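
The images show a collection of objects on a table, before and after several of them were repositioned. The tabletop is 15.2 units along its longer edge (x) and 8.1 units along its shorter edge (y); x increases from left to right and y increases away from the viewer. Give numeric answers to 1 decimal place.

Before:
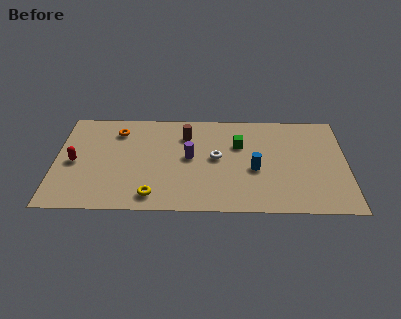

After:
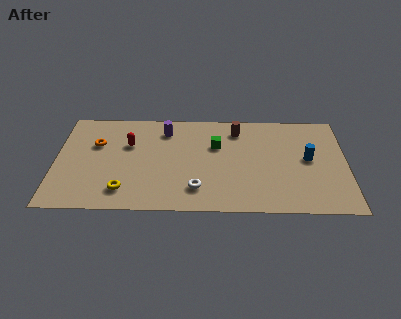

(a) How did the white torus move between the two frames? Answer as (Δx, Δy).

(-1.0, -2.5)

The white torus started near (8.4, 4.3) and ended near (7.4, 1.8).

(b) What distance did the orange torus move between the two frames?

1.6

The orange torus moved from about (3.2, 6.4) to (2.1, 5.3), a distance of √(1.1² + 1.1²) ≈ 1.6.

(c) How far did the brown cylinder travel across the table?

2.7

From (6.8, 6.1) to (9.5, 6.6), the brown cylinder covered √(2.7² + 0.5²) ≈ 2.7 units.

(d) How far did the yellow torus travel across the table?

1.6

The yellow torus moved from about (5.1, 1.2) to (3.6, 1.6), a distance of √(1.5² + 0.4²) ≈ 1.6.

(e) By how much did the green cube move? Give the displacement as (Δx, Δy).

(-1.2, -0.1)

From the two frames, the green cube sits at roughly (9.6, 5.4) before and (8.4, 5.3) after.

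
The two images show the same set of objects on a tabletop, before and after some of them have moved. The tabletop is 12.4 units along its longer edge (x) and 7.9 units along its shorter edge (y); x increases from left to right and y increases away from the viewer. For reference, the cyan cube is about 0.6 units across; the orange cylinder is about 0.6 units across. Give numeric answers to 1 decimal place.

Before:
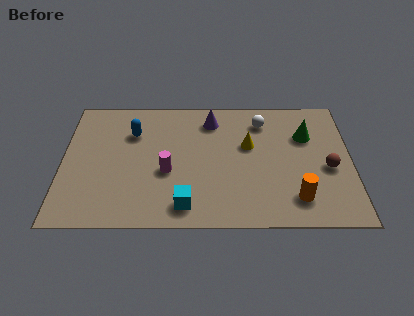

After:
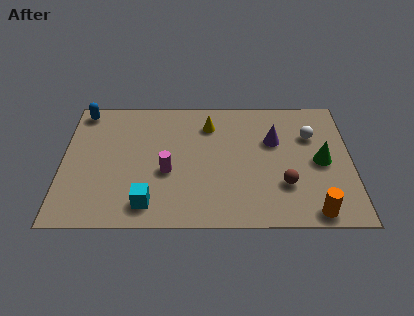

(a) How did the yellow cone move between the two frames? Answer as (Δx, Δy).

(-1.7, 1.3)

The yellow cone started near (8.0, 4.8) and ended near (6.3, 6.1).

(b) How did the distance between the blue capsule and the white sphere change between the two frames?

+4.4

They were about 5.6 units apart before and 10.0 after — 4.4 units further apart.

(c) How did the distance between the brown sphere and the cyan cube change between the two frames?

-0.6

Before: roughly 6.5 units apart; after: 5.9. That's 0.6 units closer together.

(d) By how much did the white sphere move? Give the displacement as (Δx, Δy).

(2.1, -0.9)

From the two frames, the white sphere sits at roughly (8.6, 6.3) before and (10.7, 5.4) after.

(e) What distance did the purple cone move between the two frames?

3.0

The purple cone moved from about (6.4, 6.4) to (9.1, 5.1), a distance of √(2.7² + 1.3²) ≈ 3.0.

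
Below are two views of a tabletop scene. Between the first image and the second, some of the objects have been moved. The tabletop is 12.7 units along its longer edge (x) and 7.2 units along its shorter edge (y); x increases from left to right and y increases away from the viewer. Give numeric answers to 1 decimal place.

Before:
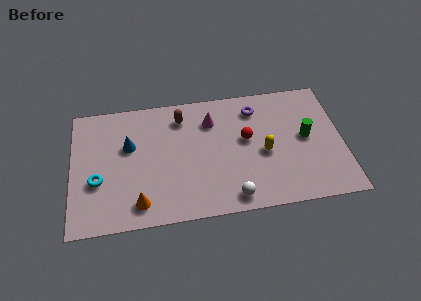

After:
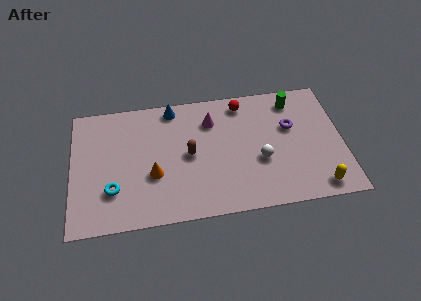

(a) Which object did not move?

the magenta cone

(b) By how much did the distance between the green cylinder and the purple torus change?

-1.5

Before: roughly 3.0 units apart; after: 1.5. That's 1.5 units closer together.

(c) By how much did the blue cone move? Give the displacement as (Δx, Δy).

(2.1, 1.9)

The blue cone was at about (2.7, 4.5) and moved to about (4.8, 6.4).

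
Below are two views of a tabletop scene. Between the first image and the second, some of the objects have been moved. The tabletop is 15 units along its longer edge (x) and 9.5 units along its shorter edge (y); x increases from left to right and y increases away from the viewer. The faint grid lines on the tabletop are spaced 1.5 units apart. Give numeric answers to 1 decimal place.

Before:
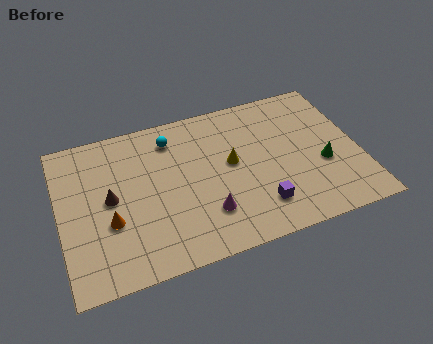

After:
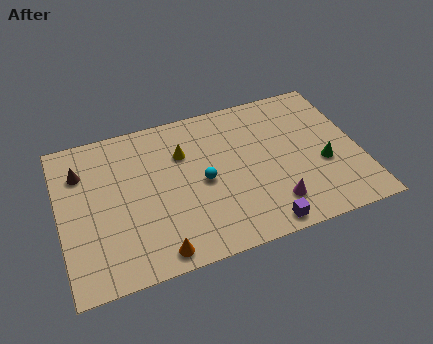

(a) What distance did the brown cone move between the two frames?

2.5

From (2.5, 4.9) to (1.2, 7.0), the brown cone covered √(1.3² + 2.1²) ≈ 2.5 units.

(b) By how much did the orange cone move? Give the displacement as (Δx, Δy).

(2.1, -2.5)

The orange cone started near (2.4, 3.5) and ended near (4.5, 1.0).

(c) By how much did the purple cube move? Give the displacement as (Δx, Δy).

(0.0, -1.2)

From the two frames, the purple cube sits at roughly (9.7, 2.1) before and (9.7, 0.9) after.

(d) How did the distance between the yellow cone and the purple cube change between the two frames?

+3.3

The distance was about 3.3 in the first image and 6.6 in the second, so they moved 3.3 units further apart.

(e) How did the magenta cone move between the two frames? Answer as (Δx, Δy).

(3.3, -0.5)

From the two frames, the magenta cone sits at roughly (7.1, 2.5) before and (10.4, 2.0) after.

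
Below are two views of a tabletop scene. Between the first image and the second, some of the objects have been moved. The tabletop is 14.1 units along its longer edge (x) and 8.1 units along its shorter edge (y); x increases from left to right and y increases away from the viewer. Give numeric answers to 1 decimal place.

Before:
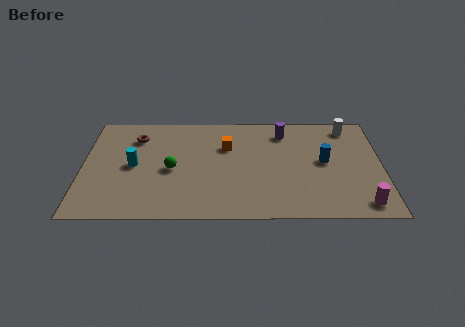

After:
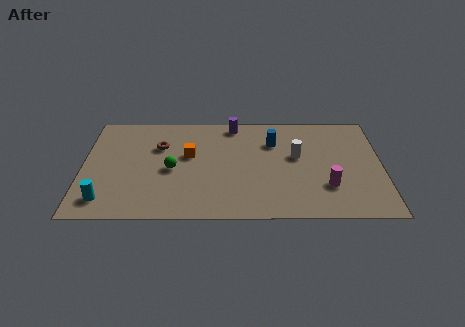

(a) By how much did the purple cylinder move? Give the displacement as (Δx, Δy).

(-2.4, 0.6)

From the two frames, the purple cylinder sits at roughly (9.5, 6.6) before and (7.1, 7.2) after.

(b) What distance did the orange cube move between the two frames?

1.9

From (6.8, 5.5) to (5.0, 4.8), the orange cube covered √(1.8² + 0.7²) ≈ 1.9 units.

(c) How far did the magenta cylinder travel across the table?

2.1

The magenta cylinder moved from about (13.1, 1.1) to (11.5, 2.4), a distance of √(1.6² + 1.3²) ≈ 2.1.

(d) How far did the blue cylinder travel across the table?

2.8

The blue cylinder moved from about (11.4, 4.3) to (9.0, 5.8), a distance of √(2.4² + 1.5²) ≈ 2.8.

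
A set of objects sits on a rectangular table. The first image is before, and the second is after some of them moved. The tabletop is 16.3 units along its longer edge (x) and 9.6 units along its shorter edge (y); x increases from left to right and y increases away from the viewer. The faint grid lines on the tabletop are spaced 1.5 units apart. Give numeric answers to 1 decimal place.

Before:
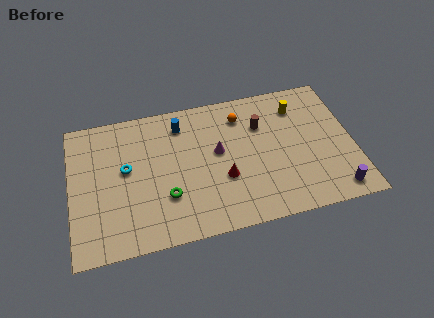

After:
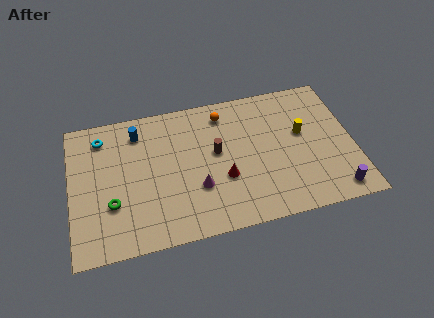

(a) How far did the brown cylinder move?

3.0

From (11.1, 6.7) to (8.4, 5.4), the brown cylinder covered √(2.7² + 1.3²) ≈ 3.0 units.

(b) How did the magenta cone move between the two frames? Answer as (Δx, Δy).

(-1.3, -2.2)

The magenta cone was at about (8.5, 5.4) and moved to about (7.2, 3.2).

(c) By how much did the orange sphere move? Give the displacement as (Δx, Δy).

(-1.0, 0.4)

The orange sphere started near (10.0, 7.6) and ended near (9.0, 8.0).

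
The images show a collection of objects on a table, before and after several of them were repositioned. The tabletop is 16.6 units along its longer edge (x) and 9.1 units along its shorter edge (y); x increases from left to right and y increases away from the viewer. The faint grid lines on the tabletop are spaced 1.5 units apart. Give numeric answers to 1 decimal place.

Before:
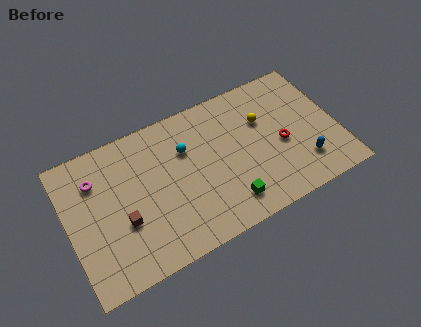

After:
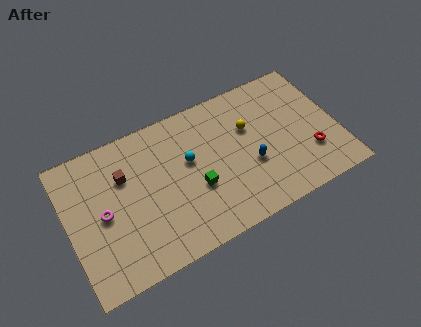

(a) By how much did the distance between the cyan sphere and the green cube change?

-3.0

Before: roughly 4.9 units apart; after: 1.9. That's 3.0 units closer together.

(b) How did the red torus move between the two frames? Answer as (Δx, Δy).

(1.6, -1.3)

The red torus started near (13.1, 4.0) and ended near (14.7, 2.7).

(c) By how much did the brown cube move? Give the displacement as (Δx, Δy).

(0.4, 2.8)

The brown cube started near (3.2, 3.4) and ended near (3.6, 6.2).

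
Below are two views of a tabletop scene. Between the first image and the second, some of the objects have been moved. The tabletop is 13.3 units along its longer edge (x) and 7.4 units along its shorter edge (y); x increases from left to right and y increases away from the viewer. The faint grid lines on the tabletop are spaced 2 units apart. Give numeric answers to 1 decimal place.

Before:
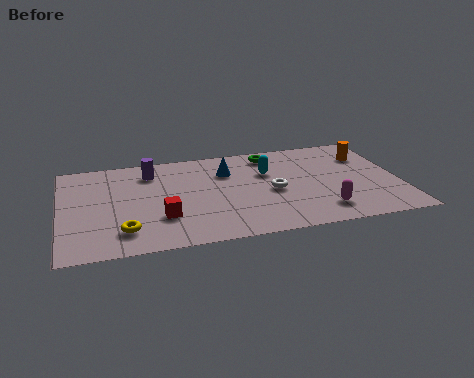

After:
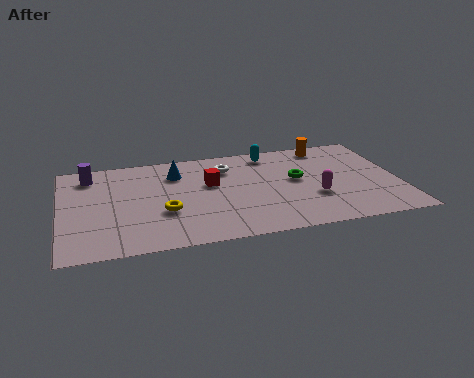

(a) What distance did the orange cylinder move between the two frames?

1.9

The orange cylinder moved from about (12.2, 5.4) to (10.7, 6.5), a distance of √(1.5² + 1.1²) ≈ 1.9.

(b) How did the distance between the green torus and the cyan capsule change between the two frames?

+1.1

The distance was about 1.4 in the first image and 2.5 in the second, so they moved 1.1 units further apart.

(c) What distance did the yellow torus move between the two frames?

1.9

The yellow torus was near (2.4, 1.6) before and (4.0, 2.7) after, so it travelled √(1.6² + 1.1²) ≈ 1.9 units.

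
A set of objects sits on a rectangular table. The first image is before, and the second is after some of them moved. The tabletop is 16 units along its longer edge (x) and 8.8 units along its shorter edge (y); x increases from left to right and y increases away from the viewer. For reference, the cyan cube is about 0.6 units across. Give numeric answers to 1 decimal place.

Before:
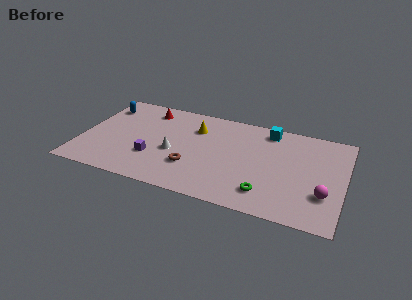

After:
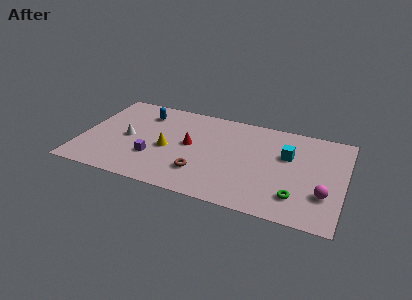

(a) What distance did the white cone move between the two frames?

2.9

The white cone was near (5.7, 3.7) before and (2.8, 4.2) after, so it travelled √(2.9² + 0.5²) ≈ 2.9 units.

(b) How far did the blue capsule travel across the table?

2.5

From (1.0, 6.9) to (3.5, 6.9), the blue capsule covered √(2.5² + 0.0²) ≈ 2.5 units.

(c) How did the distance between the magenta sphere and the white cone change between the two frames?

+2.9

Before: roughly 9.3 units apart; after: 12.2. That's 2.9 units further apart.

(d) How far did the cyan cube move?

2.4

The cyan cube moved from about (11.2, 7.6) to (12.5, 5.6), a distance of √(1.3² + 2.0²) ≈ 2.4.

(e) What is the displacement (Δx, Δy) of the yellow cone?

(-1.5, -2.5)

The yellow cone was at about (6.8, 6.4) and moved to about (5.3, 3.9).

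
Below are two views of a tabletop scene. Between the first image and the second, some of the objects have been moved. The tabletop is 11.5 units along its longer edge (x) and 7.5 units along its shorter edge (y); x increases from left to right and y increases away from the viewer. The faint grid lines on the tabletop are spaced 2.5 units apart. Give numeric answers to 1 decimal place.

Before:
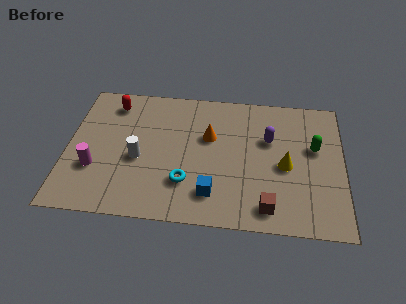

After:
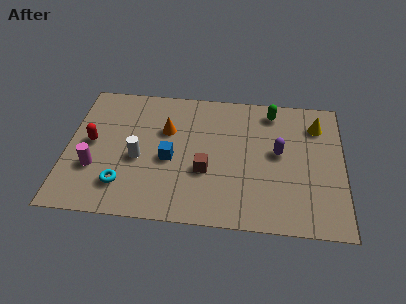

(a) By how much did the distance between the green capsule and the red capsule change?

-0.8

Before: roughly 8.7 units apart; after: 7.9. That's 0.8 units closer together.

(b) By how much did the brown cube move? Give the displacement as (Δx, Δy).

(-2.6, 1.7)

From the two frames, the brown cube sits at roughly (8.4, 1.1) before and (5.8, 2.8) after.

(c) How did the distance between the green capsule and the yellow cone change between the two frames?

+0.4

The distance was about 1.6 in the first image and 2.0 in the second, so they moved 0.4 units further apart.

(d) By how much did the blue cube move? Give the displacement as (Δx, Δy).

(-1.8, 1.7)

The blue cube was at about (6.1, 1.6) and moved to about (4.3, 3.3).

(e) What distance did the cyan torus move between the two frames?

2.6

From (5.0, 2.1) to (2.4, 1.7), the cyan torus covered √(2.6² + 0.4²) ≈ 2.6 units.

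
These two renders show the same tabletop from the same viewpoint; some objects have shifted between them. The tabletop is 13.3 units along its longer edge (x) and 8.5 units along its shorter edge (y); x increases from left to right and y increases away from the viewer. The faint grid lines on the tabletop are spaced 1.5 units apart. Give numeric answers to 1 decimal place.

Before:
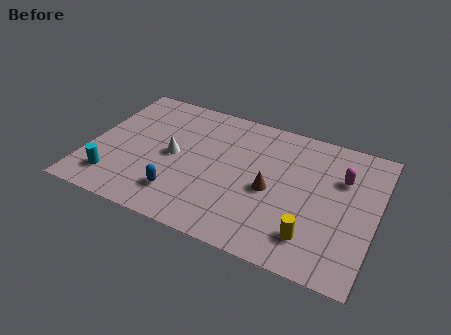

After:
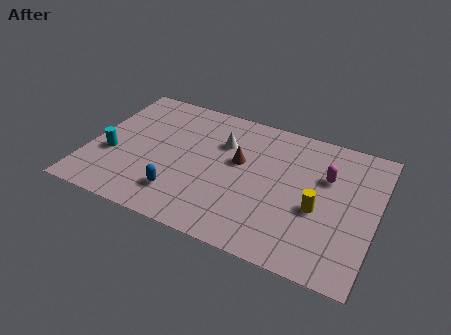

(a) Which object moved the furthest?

the white cone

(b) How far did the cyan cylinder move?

1.5

The cyan cylinder was near (1.4, 1.7) before and (1.1, 3.2) after, so it travelled √(0.3² + 1.5²) ≈ 1.5 units.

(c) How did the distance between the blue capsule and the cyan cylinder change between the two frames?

+0.5

The distance was about 3.1 in the first image and 3.6 in the second, so they moved 0.5 units further apart.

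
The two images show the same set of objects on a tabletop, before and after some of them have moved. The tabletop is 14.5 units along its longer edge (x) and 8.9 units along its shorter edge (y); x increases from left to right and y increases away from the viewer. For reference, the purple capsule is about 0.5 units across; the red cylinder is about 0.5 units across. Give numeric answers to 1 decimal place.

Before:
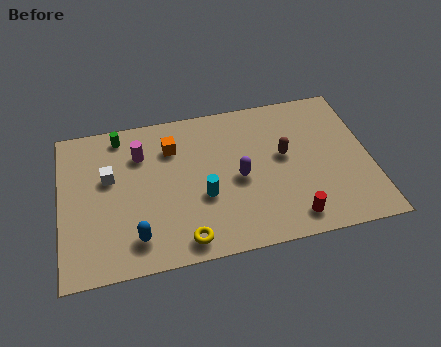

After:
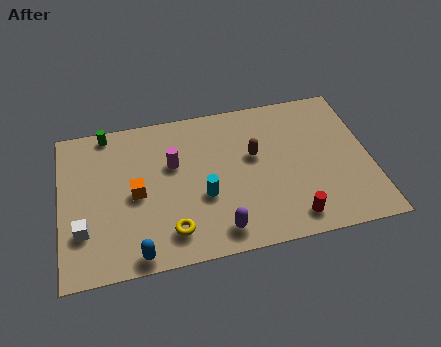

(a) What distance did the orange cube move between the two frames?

3.0

The orange cube moved from about (5.3, 6.6) to (3.5, 4.2), a distance of √(1.8² + 2.4²) ≈ 3.0.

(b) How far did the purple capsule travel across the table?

3.0

The purple capsule was near (8.3, 4.1) before and (7.2, 1.3) after, so it travelled √(1.1² + 2.8²) ≈ 3.0 units.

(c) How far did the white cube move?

3.1

The white cube moved from about (2.3, 5.4) to (1.0, 2.6), a distance of √(1.3² + 2.8²) ≈ 3.1.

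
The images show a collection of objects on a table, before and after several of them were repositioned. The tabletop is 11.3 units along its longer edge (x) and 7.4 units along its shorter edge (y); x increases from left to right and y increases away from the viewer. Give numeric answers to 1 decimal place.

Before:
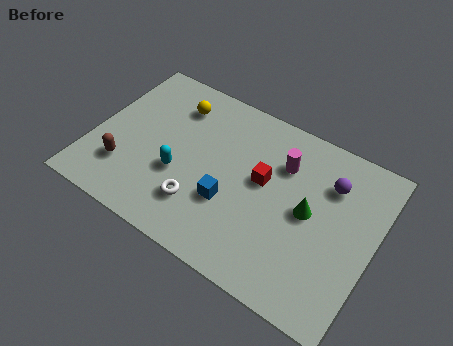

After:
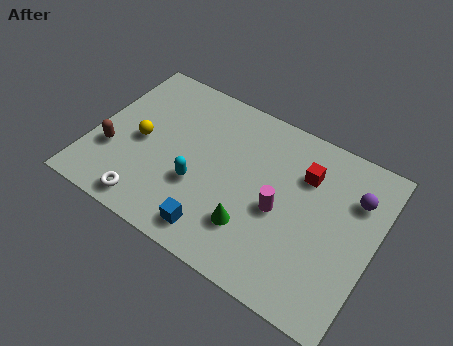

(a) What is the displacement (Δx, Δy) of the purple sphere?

(1.0, -0.1)

The purple sphere was at about (9.3, 5.4) and moved to about (10.3, 5.3).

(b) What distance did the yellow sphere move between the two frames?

2.5

The yellow sphere was near (2.9, 5.8) before and (1.9, 3.5) after, so it travelled √(1.0² + 2.3²) ≈ 2.5 units.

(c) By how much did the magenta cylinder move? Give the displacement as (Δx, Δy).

(0.2, -2.0)

From the two frames, the magenta cylinder sits at roughly (7.4, 5.3) before and (7.6, 3.3) after.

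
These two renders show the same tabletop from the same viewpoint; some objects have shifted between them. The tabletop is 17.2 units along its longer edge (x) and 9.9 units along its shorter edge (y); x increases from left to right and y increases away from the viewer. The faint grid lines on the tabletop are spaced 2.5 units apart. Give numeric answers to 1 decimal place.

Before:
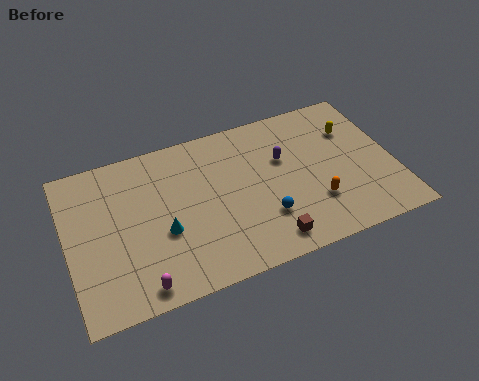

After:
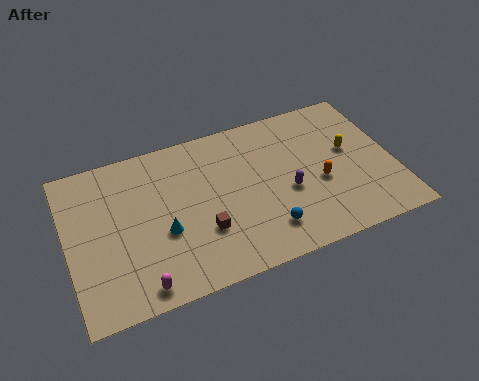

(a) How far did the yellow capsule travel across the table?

1.3

The yellow capsule was near (15.3, 7.0) before and (15.0, 5.7) after, so it travelled √(0.3² + 1.3²) ≈ 1.3 units.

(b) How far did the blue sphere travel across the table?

0.8

The blue sphere was near (10.1, 2.9) before and (10.1, 2.1) after, so it travelled √(0.0² + 0.8²) ≈ 0.8 units.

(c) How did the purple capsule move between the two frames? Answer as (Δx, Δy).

(0.0, -2.2)

The purple capsule was at about (11.5, 6.3) and moved to about (11.5, 4.1).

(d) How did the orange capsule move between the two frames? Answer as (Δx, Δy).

(0.4, 1.2)

The orange capsule was at about (12.8, 2.9) and moved to about (13.2, 4.1).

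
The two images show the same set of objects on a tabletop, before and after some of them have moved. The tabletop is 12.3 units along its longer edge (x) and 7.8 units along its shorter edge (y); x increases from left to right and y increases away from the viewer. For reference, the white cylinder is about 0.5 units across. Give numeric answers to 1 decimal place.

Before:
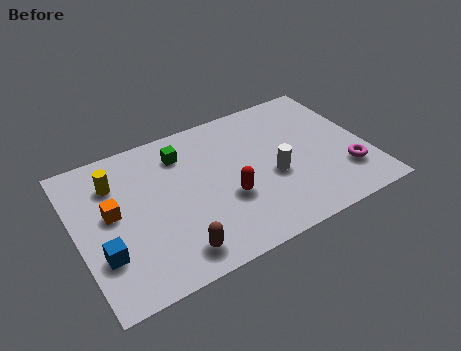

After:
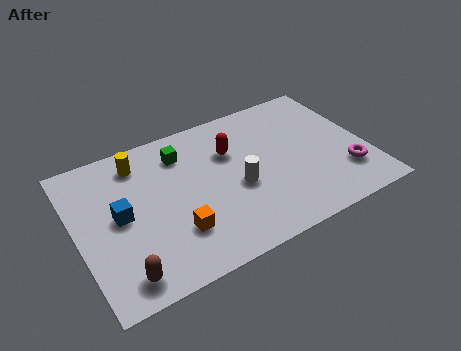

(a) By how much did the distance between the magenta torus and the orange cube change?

-2.6

They were about 9.9 units apart before and 7.3 after — 2.6 units closer together.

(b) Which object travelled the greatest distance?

the orange cube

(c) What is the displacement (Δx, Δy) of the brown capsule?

(-2.2, -0.1)

The brown capsule started near (3.7, 1.2) and ended near (1.5, 1.1).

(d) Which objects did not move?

the magenta torus and the green cube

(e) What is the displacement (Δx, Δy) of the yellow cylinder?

(1.1, 0.6)

The yellow cylinder was at about (1.8, 5.8) and moved to about (2.9, 6.4).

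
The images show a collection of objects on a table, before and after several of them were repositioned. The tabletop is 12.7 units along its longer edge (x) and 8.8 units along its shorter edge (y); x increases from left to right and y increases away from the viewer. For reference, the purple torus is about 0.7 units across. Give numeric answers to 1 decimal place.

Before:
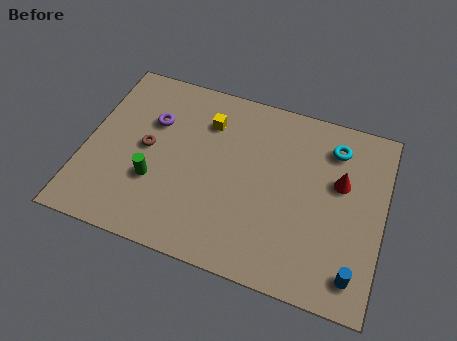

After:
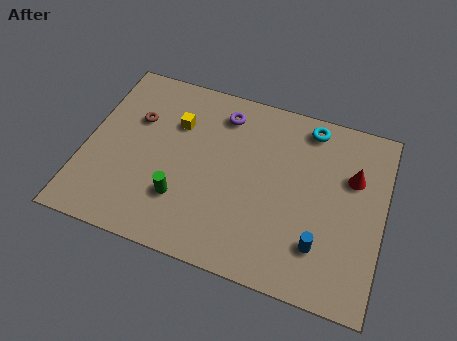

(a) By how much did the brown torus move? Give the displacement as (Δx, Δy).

(-0.6, 1.3)

The brown torus was at about (2.6, 4.5) and moved to about (2.0, 5.8).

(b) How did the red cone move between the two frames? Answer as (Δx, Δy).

(0.5, 0.4)

The red cone was at about (10.8, 5.4) and moved to about (11.3, 5.8).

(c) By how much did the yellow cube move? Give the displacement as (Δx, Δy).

(-1.3, -0.5)

From the two frames, the yellow cube sits at roughly (5.0, 6.6) before and (3.7, 6.1) after.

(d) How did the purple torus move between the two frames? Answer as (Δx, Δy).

(2.9, 1.3)

The purple torus was at about (2.7, 5.9) and moved to about (5.6, 7.2).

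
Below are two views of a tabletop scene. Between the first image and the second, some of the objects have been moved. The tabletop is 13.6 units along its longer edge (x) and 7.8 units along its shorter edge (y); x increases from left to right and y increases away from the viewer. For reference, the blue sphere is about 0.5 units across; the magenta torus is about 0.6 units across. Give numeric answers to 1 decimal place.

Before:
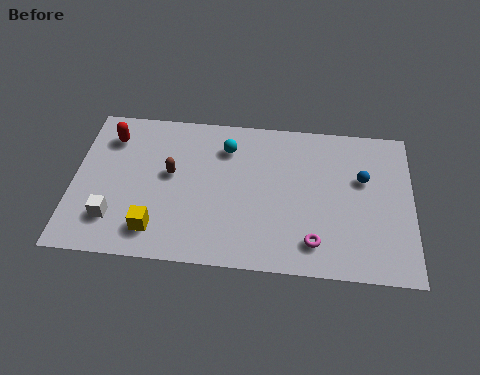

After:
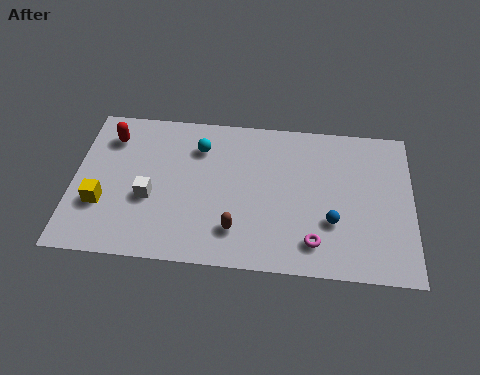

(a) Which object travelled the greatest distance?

the brown capsule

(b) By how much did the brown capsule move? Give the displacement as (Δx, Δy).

(2.7, -2.6)

The brown capsule was at about (3.9, 4.4) and moved to about (6.6, 1.8).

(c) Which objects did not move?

the red capsule and the magenta torus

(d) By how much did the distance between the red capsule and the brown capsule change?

+3.7

The distance was about 3.0 in the first image and 6.7 in the second, so they moved 3.7 units further apart.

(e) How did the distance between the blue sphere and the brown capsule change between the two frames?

-3.8

Before: roughly 7.7 units apart; after: 3.9. That's 3.8 units closer together.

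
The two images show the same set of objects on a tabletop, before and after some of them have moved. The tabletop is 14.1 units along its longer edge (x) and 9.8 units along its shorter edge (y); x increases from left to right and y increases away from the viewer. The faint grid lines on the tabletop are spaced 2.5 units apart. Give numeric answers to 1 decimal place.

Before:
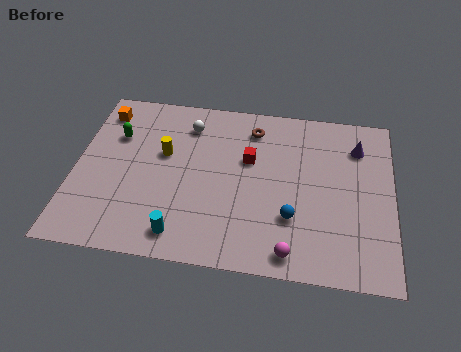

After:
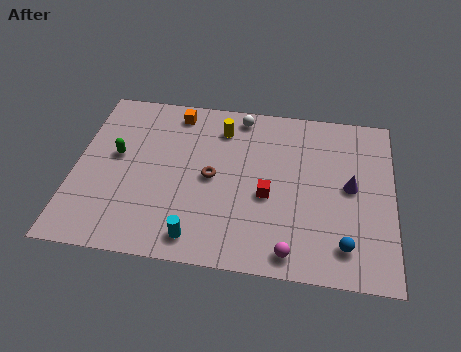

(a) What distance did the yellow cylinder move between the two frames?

3.1

The yellow cylinder moved from about (3.9, 5.9) to (6.4, 7.8), a distance of √(2.5² + 1.9²) ≈ 3.1.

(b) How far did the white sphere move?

2.5

The white sphere moved from about (4.9, 7.8) to (7.2, 8.7), a distance of √(2.3² + 0.9²) ≈ 2.5.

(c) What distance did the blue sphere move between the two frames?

2.6

The blue sphere moved from about (9.7, 3.0) to (12.0, 1.8), a distance of √(2.3² + 1.2²) ≈ 2.6.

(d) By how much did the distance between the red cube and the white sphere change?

+1.5

Before: roughly 3.3 units apart; after: 4.8. That's 1.5 units further apart.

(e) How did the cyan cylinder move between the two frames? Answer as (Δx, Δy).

(0.7, -0.1)

The cyan cylinder started near (4.9, 1.4) and ended near (5.6, 1.3).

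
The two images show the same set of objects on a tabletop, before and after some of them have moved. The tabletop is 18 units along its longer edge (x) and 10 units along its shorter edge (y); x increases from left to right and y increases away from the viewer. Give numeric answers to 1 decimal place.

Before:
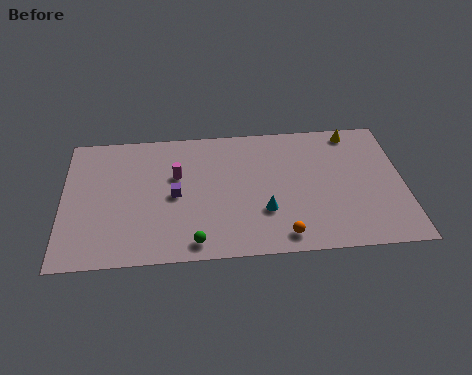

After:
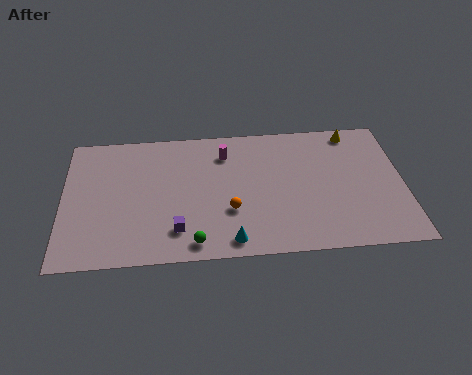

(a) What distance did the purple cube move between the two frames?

2.6

The purple cube moved from about (5.9, 4.8) to (6.0, 2.2), a distance of √(0.1² + 2.6²) ≈ 2.6.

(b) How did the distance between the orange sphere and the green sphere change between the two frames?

-1.7

The distance was about 4.6 in the first image and 2.9 in the second, so they moved 1.7 units closer together.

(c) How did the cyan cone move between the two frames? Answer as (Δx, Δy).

(-1.8, -2.0)

The cyan cone started near (10.6, 3.2) and ended near (8.8, 1.2).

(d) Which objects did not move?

the green sphere and the yellow cone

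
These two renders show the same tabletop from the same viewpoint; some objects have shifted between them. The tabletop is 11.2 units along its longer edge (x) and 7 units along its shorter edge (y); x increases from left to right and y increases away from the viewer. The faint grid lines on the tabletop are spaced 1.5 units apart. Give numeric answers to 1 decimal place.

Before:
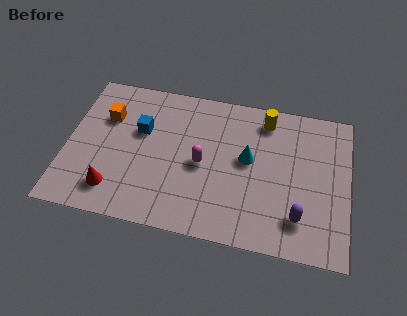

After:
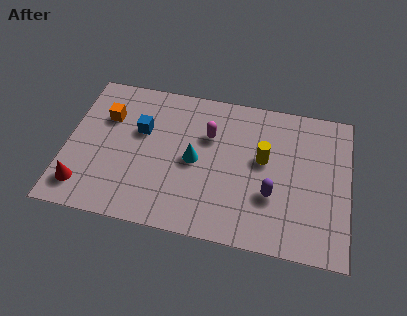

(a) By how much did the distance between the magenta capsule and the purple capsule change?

-0.8

Before: roughly 4.3 units apart; after: 3.5. That's 0.8 units closer together.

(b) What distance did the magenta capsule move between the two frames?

1.4

The magenta capsule was near (5.4, 3.3) before and (5.6, 4.7) after, so it travelled √(0.2² + 1.4²) ≈ 1.4 units.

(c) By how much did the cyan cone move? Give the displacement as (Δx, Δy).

(-2.1, -0.5)

The cyan cone started near (7.2, 3.9) and ended near (5.1, 3.4).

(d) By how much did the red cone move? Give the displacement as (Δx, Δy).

(-1.2, -0.1)

From the two frames, the red cone sits at roughly (2.0, 1.4) before and (0.8, 1.3) after.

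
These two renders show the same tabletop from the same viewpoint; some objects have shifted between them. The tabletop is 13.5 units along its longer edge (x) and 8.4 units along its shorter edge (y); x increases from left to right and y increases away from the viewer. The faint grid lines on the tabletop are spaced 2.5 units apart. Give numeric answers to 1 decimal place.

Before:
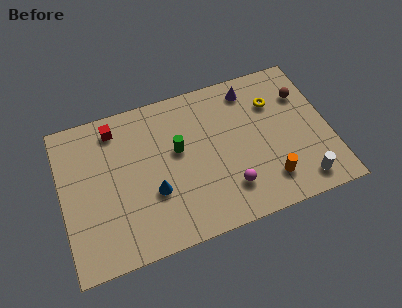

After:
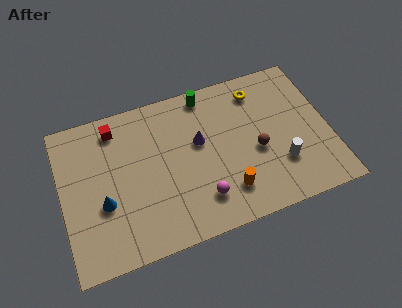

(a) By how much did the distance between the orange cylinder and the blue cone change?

+0.4

Before: roughly 5.8 units apart; after: 6.2. That's 0.4 units further apart.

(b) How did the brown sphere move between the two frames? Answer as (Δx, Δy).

(-2.6, -2.4)

The brown sphere was at about (12.4, 6.0) and moved to about (9.8, 3.6).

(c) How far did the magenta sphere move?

1.4

The magenta sphere moved from about (8.2, 2.0) to (6.8, 1.9), a distance of √(1.4² + 0.1²) ≈ 1.4.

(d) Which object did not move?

the red cube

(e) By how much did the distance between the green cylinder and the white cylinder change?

-1.0

They were about 7.0 units apart before and 6.0 after — 1.0 units closer together.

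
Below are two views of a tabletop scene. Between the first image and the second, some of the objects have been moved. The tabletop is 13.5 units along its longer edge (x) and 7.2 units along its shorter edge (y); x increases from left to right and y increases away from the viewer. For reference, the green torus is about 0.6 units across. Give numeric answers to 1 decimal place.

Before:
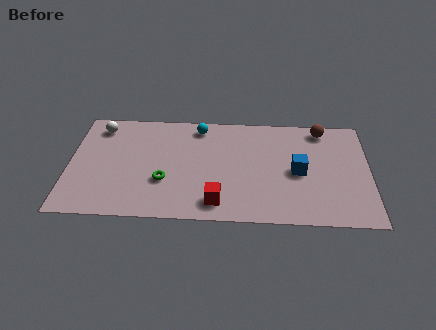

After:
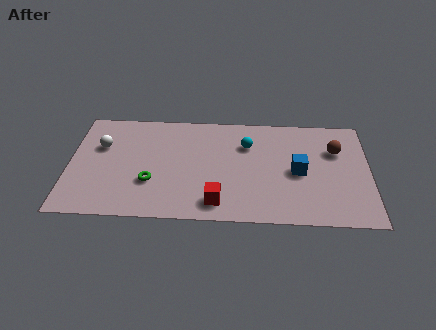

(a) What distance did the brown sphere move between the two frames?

1.5

The brown sphere moved from about (11.4, 6.3) to (12.0, 4.9), a distance of √(0.6² + 1.4²) ≈ 1.5.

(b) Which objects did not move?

the blue cube and the red cube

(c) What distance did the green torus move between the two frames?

0.6

The green torus moved from about (4.3, 2.5) to (3.7, 2.4), a distance of √(0.6² + 0.1²) ≈ 0.6.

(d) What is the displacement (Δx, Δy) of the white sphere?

(0.1, -1.3)

The white sphere was at about (1.3, 6.0) and moved to about (1.4, 4.7).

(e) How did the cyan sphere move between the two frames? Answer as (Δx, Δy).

(2.2, -1.1)

The cyan sphere started near (5.8, 6.2) and ended near (8.0, 5.1).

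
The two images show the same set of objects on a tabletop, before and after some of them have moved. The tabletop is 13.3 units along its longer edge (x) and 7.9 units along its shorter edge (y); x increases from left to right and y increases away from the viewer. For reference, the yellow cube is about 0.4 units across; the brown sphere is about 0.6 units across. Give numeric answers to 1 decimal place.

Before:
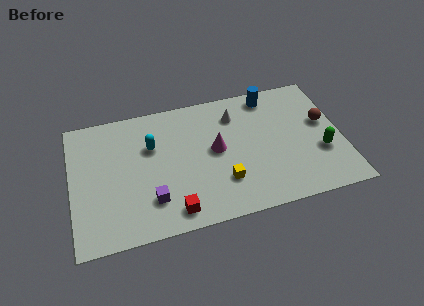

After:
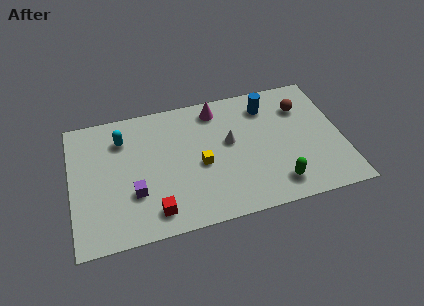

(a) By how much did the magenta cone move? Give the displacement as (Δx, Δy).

(0.2, 2.5)

The magenta cone started near (7.1, 4.2) and ended near (7.3, 6.7).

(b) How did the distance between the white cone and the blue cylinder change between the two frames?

+0.7

They were about 2.0 units apart before and 2.7 after — 0.7 units further apart.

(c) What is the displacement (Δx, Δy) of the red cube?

(-0.9, 0.2)

From the two frames, the red cube sits at roughly (4.8, 1.1) before and (3.9, 1.3) after.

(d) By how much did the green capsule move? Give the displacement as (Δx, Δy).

(-2.3, -1.4)

From the two frames, the green capsule sits at roughly (12.2, 2.8) before and (9.9, 1.4) after.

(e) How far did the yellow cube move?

1.6

The yellow cube moved from about (7.3, 2.2) to (6.3, 3.5), a distance of √(1.0² + 1.3²) ≈ 1.6.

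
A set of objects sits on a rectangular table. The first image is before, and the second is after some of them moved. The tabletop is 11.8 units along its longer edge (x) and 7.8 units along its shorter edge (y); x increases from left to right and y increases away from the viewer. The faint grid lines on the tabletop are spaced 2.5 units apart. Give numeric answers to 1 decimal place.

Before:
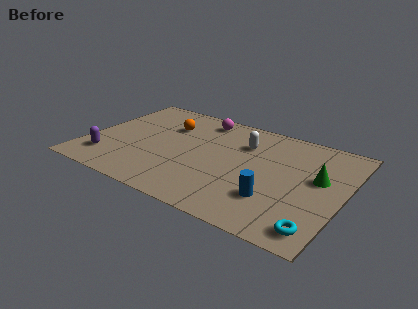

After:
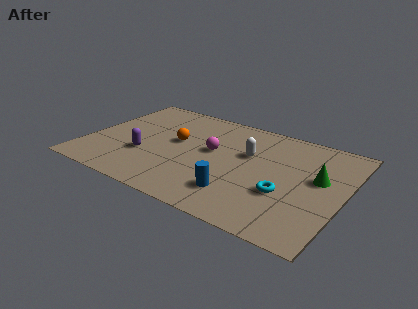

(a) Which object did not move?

the green cone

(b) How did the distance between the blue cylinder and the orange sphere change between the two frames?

-2.2

They were about 6.4 units apart before and 4.2 after — 2.2 units closer together.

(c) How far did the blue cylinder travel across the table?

1.6

The blue cylinder was near (8.9, 2.2) before and (7.3, 1.8) after, so it travelled √(1.6² + 0.4²) ≈ 1.6 units.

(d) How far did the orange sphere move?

1.3

From (3.4, 5.5) to (4.0, 4.4), the orange sphere covered √(0.6² + 1.1²) ≈ 1.3 units.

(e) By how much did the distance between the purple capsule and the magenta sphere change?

-2.8

Before: roughly 6.2 units apart; after: 3.4. That's 2.8 units closer together.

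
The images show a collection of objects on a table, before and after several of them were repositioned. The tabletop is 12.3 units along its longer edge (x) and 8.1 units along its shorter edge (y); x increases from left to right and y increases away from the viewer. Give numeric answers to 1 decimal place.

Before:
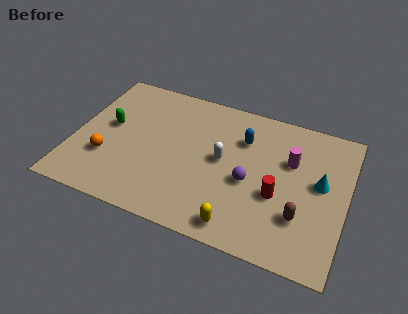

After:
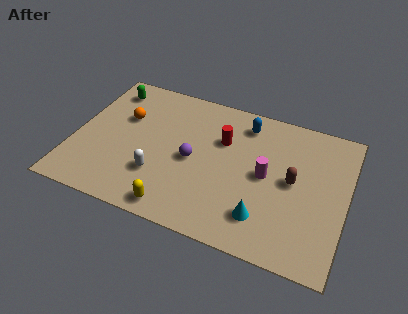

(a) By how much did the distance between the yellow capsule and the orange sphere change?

-1.2

They were about 6.4 units apart before and 5.2 after — 1.2 units closer together.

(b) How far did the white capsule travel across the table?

3.3

The white capsule was near (6.7, 4.3) before and (4.0, 2.4) after, so it travelled √(2.7² + 1.9²) ≈ 3.3 units.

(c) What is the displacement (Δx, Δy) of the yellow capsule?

(-2.8, -0.1)

The yellow capsule was at about (7.8, 1.0) and moved to about (5.0, 0.9).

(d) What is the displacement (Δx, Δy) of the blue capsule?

(0.0, 0.9)

From the two frames, the blue capsule sits at roughly (7.5, 5.8) before and (7.5, 6.7) after.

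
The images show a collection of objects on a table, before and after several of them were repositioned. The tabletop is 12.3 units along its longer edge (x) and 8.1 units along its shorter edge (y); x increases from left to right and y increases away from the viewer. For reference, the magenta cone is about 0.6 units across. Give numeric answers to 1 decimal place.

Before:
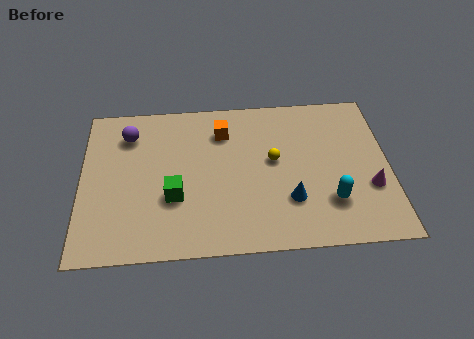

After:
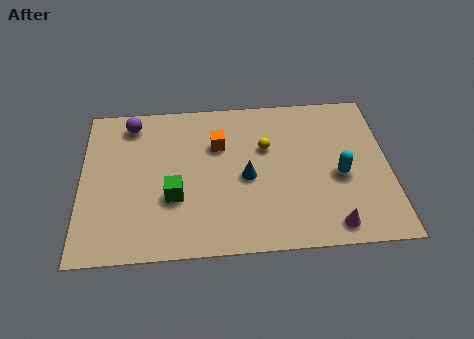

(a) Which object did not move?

the green cube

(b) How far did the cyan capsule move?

1.4

The cyan capsule moved from about (9.9, 2.2) to (10.3, 3.5), a distance of √(0.4² + 1.3²) ≈ 1.4.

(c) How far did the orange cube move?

0.7

The orange cube was near (5.7, 6.2) before and (5.5, 5.5) after, so it travelled √(0.2² + 0.7²) ≈ 0.7 units.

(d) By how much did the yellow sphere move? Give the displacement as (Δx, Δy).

(-0.3, 0.7)

From the two frames, the yellow sphere sits at roughly (7.7, 4.5) before and (7.4, 5.2) after.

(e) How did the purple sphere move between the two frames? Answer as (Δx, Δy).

(0.1, 0.6)

The purple sphere was at about (1.9, 6.3) and moved to about (2.0, 6.9).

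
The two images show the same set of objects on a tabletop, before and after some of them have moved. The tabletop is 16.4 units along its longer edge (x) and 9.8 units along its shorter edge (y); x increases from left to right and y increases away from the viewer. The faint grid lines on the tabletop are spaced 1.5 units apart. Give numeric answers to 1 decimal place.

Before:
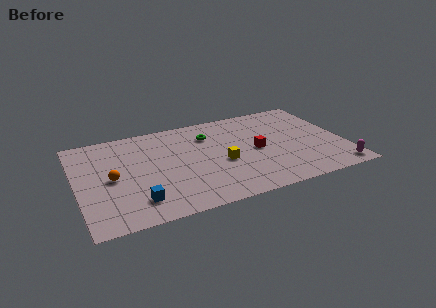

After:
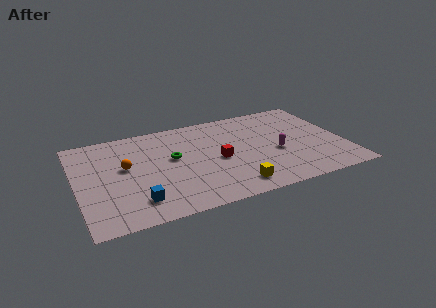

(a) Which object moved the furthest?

the magenta capsule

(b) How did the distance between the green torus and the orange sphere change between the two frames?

-3.8

The distance was about 6.7 in the first image and 2.9 in the second, so they moved 3.8 units closer together.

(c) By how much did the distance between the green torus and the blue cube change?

-2.8

The distance was about 7.2 in the first image and 4.4 in the second, so they moved 2.8 units closer together.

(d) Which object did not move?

the blue cube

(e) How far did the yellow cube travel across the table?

2.6

The yellow cube was near (8.8, 4.1) before and (9.2, 1.5) after, so it travelled √(0.4² + 2.6²) ≈ 2.6 units.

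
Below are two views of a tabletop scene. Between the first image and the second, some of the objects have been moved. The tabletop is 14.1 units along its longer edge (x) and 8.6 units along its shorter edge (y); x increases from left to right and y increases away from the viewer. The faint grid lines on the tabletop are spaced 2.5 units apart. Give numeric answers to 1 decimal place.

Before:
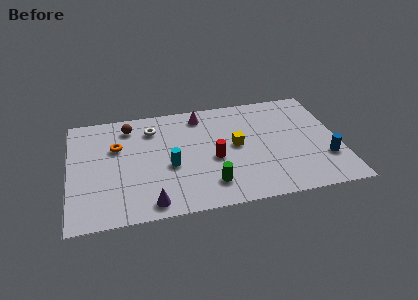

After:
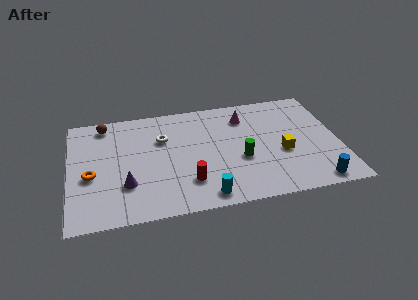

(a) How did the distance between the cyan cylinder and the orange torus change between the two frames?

+3.0

They were about 3.4 units apart before and 6.4 after — 3.0 units further apart.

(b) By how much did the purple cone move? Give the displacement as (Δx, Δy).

(-1.2, 1.6)

From the two frames, the purple cone sits at roughly (4.1, 1.0) before and (2.9, 2.6) after.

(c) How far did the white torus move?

1.0

The white torus moved from about (4.4, 6.7) to (4.9, 5.8), a distance of √(0.5² + 0.9²) ≈ 1.0.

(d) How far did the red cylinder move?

2.1

The red cylinder moved from about (7.5, 3.7) to (6.1, 2.2), a distance of √(1.4² + 1.5²) ≈ 2.1.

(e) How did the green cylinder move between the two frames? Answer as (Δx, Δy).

(1.7, 1.6)

The green cylinder started near (7.2, 1.8) and ended near (8.9, 3.4).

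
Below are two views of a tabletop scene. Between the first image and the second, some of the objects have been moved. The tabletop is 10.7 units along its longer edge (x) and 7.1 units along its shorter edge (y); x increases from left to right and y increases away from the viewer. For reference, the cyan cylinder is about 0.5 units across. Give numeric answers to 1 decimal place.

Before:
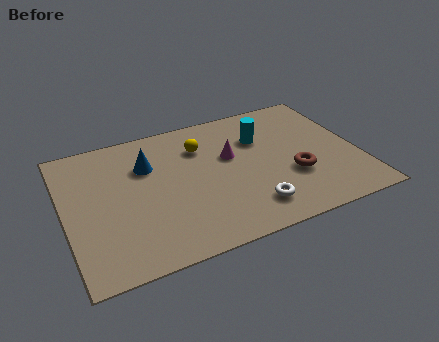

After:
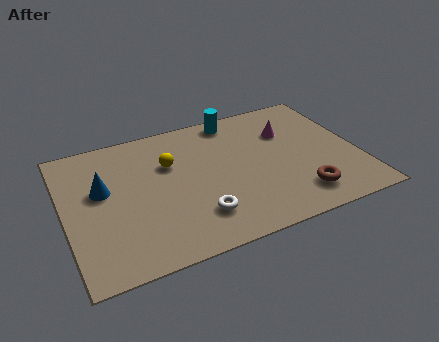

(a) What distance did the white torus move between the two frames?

1.9

The white torus moved from about (6.5, 1.4) to (4.6, 1.7), a distance of √(1.9² + 0.3²) ≈ 1.9.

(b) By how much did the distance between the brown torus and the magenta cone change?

+0.7

They were about 2.8 units apart before and 3.5 after — 0.7 units further apart.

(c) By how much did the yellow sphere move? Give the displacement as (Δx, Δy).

(-1.2, -0.5)

The yellow sphere started near (5.1, 5.2) and ended near (3.9, 4.7).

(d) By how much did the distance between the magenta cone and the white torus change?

+2.0

The distance was about 2.9 in the first image and 4.9 in the second, so they moved 2.0 units further apart.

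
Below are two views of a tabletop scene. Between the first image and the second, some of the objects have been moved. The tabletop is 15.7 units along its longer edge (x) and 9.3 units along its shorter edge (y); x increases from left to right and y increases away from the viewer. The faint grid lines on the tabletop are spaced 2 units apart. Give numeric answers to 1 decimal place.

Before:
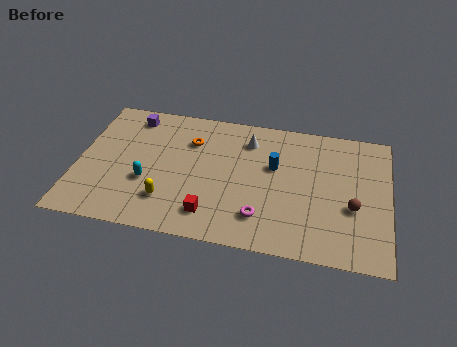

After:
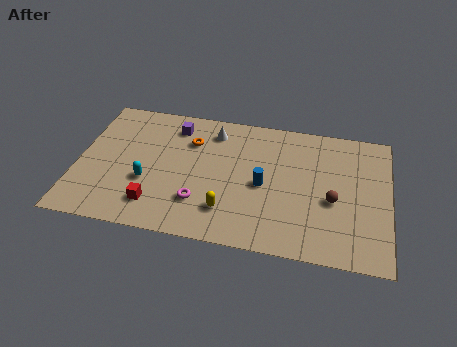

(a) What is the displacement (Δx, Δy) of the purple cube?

(2.2, -0.3)

The purple cube started near (2.5, 7.9) and ended near (4.7, 7.6).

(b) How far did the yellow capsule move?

3.0

The yellow capsule was near (4.7, 2.3) before and (7.7, 2.2) after, so it travelled √(3.0² + 0.1²) ≈ 3.0 units.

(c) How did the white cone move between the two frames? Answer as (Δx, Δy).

(-1.8, 0.3)

From the two frames, the white cone sits at roughly (8.5, 7.3) before and (6.7, 7.6) after.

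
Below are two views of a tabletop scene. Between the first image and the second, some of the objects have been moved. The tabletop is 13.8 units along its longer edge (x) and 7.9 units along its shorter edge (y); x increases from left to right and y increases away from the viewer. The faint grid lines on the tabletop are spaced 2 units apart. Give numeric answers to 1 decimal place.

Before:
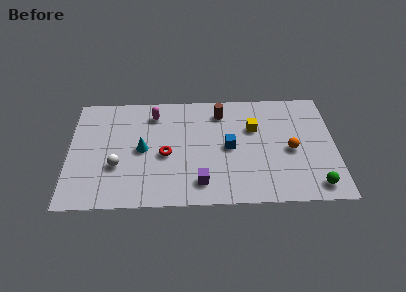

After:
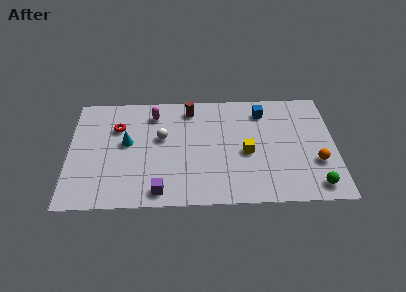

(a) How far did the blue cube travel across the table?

3.1

The blue cube was near (8.3, 3.9) before and (10.1, 6.4) after, so it travelled √(1.8² + 2.5²) ≈ 3.1 units.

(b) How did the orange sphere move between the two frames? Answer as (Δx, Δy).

(1.3, -0.9)

From the two frames, the orange sphere sits at roughly (11.5, 3.6) before and (12.8, 2.7) after.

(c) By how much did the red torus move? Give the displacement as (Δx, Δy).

(-2.5, 2.0)

The red torus was at about (5.0, 3.5) and moved to about (2.5, 5.5).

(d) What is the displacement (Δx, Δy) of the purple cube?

(-2.1, -0.5)

The purple cube started near (6.8, 1.5) and ended near (4.7, 1.0).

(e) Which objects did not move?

the green sphere and the magenta capsule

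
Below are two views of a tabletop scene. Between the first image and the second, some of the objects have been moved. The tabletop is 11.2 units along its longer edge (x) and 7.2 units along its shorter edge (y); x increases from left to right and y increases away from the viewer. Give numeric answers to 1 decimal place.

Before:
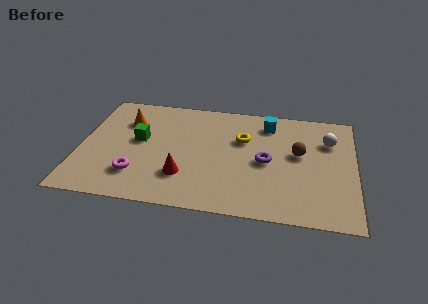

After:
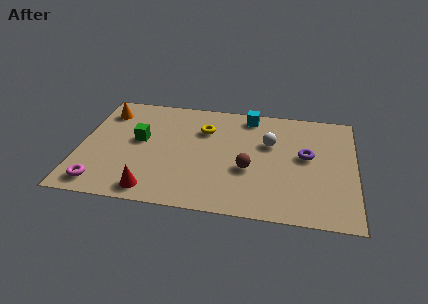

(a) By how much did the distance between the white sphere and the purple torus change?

-1.4

They were about 3.0 units apart before and 1.6 after — 1.4 units closer together.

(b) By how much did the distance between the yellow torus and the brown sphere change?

+0.6

The distance was about 2.4 in the first image and 3.0 in the second, so they moved 0.6 units further apart.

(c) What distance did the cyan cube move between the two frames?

0.9

The cyan cube moved from about (7.6, 5.9) to (6.8, 6.3), a distance of √(0.8² + 0.4²) ≈ 0.9.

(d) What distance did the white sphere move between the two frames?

2.5

The white sphere moved from about (10.1, 5.1) to (7.7, 4.6), a distance of √(2.4² + 0.5²) ≈ 2.5.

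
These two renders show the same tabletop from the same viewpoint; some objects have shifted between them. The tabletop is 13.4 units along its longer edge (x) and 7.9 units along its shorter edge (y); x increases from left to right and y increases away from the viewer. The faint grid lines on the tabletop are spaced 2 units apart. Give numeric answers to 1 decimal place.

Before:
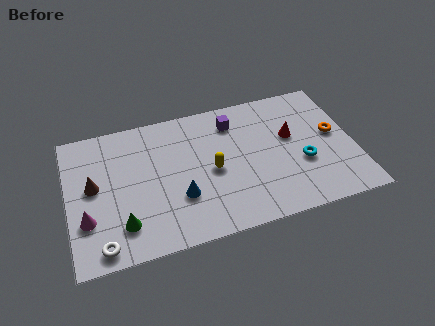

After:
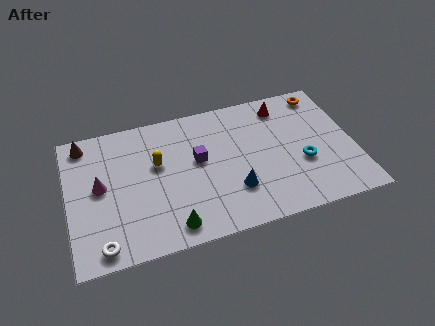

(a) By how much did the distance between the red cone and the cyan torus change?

+1.9

They were about 1.7 units apart before and 3.6 after — 1.9 units further apart.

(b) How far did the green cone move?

2.3

From (2.4, 1.8) to (4.6, 1.1), the green cone covered √(2.2² + 0.7²) ≈ 2.3 units.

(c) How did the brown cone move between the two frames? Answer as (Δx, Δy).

(-0.3, 2.6)

The brown cone was at about (1.2, 4.3) and moved to about (0.9, 6.9).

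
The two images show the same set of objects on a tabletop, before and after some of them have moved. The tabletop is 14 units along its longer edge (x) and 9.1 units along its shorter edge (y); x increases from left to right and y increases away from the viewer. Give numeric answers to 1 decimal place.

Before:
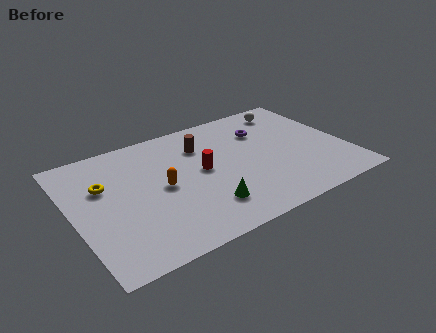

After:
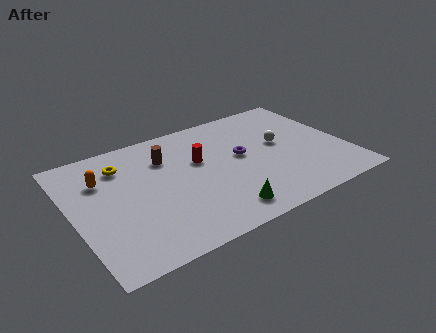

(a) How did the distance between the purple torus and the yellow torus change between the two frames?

-2.2

The distance was about 8.4 in the first image and 6.2 in the second, so they moved 2.2 units closer together.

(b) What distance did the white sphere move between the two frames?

2.8

From (11.8, 7.7) to (10.8, 5.1), the white sphere covered √(1.0² + 2.6²) ≈ 2.8 units.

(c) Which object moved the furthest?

the orange capsule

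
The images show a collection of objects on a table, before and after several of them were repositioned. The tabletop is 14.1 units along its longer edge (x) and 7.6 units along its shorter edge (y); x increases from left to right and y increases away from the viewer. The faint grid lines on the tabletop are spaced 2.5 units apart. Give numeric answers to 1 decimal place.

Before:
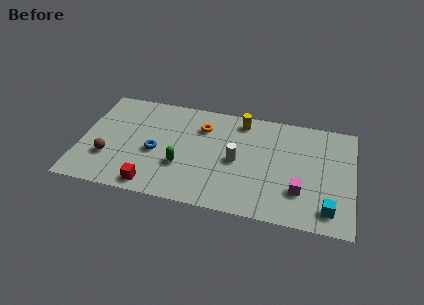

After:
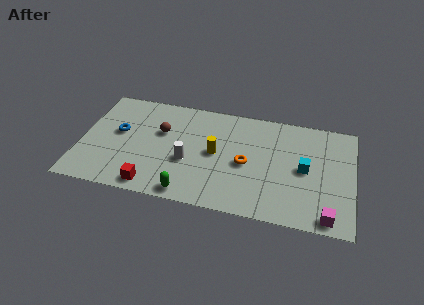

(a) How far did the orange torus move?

3.2

The orange torus moved from about (6.2, 5.6) to (8.6, 3.5), a distance of √(2.4² + 2.1²) ≈ 3.2.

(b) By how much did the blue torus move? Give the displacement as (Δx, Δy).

(-2.0, 1.0)

The blue torus started near (3.9, 3.3) and ended near (1.9, 4.3).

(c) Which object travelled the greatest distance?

the brown sphere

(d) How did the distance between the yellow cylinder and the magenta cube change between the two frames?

+1.3

Before: roughly 5.4 units apart; after: 6.7. That's 1.3 units further apart.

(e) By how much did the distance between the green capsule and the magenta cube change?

+1.0

The distance was about 6.1 in the first image and 7.1 in the second, so they moved 1.0 units further apart.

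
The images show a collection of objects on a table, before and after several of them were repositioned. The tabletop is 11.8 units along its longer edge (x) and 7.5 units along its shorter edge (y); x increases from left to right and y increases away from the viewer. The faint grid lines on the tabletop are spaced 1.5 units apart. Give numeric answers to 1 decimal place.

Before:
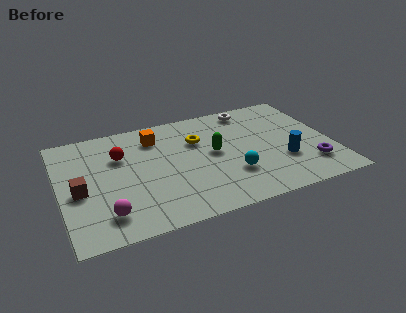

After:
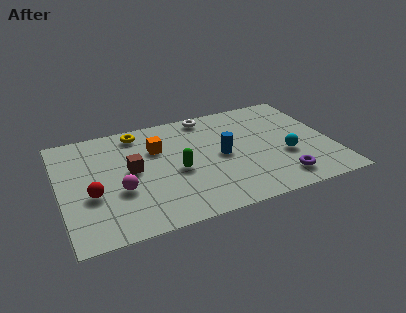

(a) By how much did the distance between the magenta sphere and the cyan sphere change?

+1.6

They were about 5.6 units apart before and 7.2 after — 1.6 units further apart.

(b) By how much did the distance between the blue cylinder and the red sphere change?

-1.6

The distance was about 7.4 in the first image and 5.8 in the second, so they moved 1.6 units closer together.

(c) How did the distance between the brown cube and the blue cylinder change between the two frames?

-4.9

Before: roughly 8.8 units apart; after: 3.9. That's 4.9 units closer together.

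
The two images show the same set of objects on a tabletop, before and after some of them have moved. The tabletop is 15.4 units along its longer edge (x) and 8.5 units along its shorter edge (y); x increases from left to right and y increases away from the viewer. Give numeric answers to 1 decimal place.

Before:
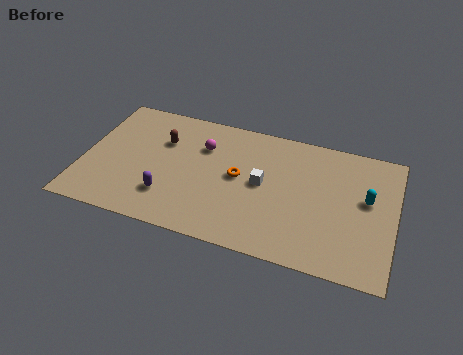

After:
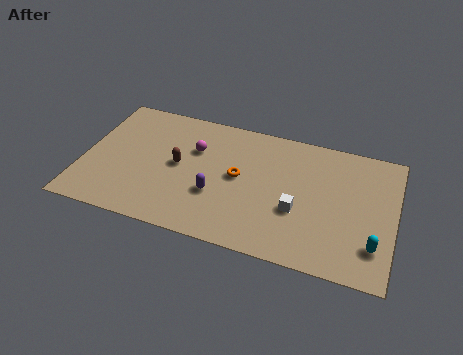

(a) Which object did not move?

the orange torus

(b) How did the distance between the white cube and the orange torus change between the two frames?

+2.1

Before: roughly 1.2 units apart; after: 3.3. That's 2.1 units further apart.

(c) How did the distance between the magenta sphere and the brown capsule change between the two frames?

-0.5

They were about 2.0 units apart before and 1.5 after — 0.5 units closer together.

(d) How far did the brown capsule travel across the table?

1.7

The brown capsule was near (3.8, 5.8) before and (4.7, 4.4) after, so it travelled √(0.9² + 1.4²) ≈ 1.7 units.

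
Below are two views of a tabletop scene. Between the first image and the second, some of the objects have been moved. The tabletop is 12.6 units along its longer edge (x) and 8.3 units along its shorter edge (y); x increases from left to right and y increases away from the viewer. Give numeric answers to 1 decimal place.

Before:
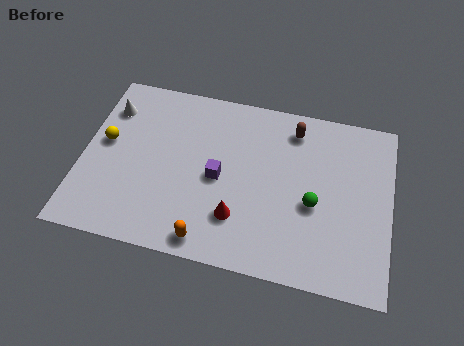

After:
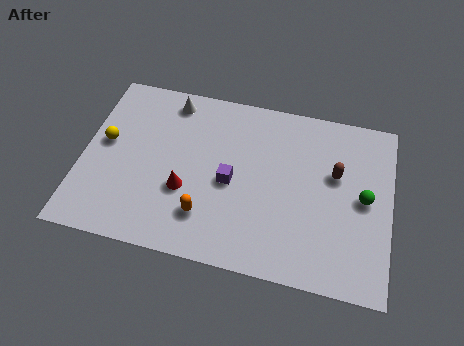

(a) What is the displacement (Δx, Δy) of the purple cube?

(0.5, -0.1)

The purple cube was at about (5.6, 3.9) and moved to about (6.1, 3.8).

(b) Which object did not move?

the yellow sphere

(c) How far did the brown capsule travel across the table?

2.5

The brown capsule was near (8.5, 6.9) before and (10.3, 5.1) after, so it travelled √(1.8² + 1.8²) ≈ 2.5 units.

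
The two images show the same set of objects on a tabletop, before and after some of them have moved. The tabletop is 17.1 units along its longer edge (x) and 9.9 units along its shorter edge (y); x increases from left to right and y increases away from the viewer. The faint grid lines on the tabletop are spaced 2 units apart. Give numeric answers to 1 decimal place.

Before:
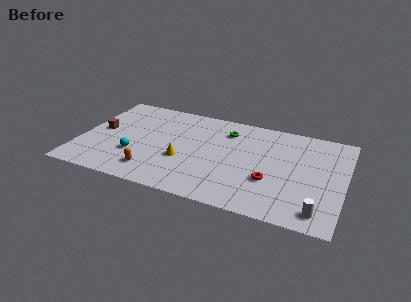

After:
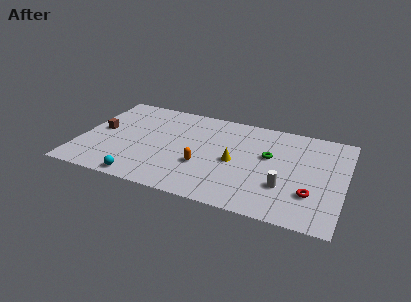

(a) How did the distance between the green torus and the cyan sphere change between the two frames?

+2.1

They were about 7.2 units apart before and 9.3 after — 2.1 units further apart.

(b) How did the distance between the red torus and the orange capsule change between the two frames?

-0.6

Before: roughly 7.6 units apart; after: 7.0. That's 0.6 units closer together.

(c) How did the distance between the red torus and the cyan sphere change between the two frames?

+2.1

The distance was about 8.8 in the first image and 10.9 in the second, so they moved 2.1 units further apart.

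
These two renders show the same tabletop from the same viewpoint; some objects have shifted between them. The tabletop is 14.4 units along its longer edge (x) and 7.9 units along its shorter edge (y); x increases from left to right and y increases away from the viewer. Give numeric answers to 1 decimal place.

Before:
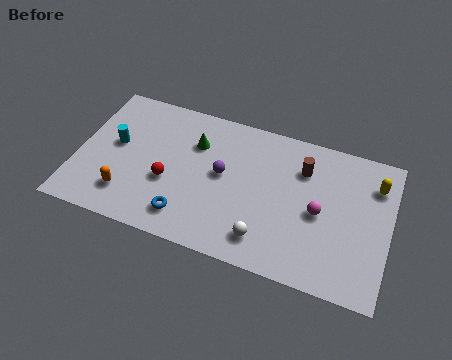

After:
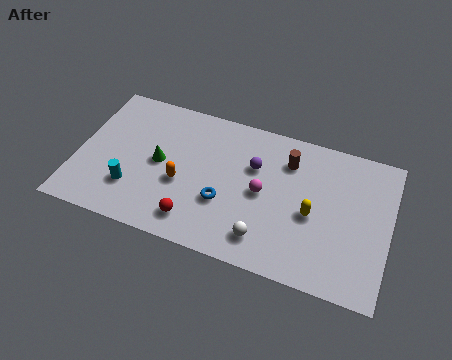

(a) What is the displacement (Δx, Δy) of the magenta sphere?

(-2.6, 0.2)

From the two frames, the magenta sphere sits at roughly (11.2, 3.7) before and (8.6, 3.9) after.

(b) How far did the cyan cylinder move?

2.4

The cyan cylinder moved from about (1.7, 4.4) to (2.7, 2.2), a distance of √(1.0² + 2.2²) ≈ 2.4.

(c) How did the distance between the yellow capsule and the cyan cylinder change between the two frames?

-3.7

They were about 12.0 units apart before and 8.3 after — 3.7 units closer together.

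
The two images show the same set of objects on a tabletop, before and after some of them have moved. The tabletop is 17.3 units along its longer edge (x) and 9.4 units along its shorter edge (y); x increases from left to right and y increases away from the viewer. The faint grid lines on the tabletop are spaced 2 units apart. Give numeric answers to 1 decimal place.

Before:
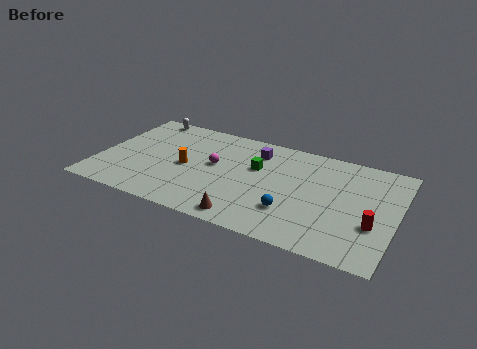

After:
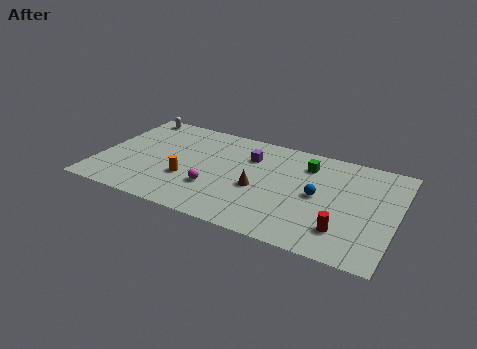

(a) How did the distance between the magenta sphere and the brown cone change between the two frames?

-2.1

They were about 4.8 units apart before and 2.7 after — 2.1 units closer together.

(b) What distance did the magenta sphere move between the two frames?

2.2

The magenta sphere was near (6.7, 5.2) before and (6.9, 3.0) after, so it travelled √(0.2² + 2.2²) ≈ 2.2 units.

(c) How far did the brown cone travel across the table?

2.9

The brown cone moved from about (9.1, 1.1) to (9.4, 4.0), a distance of √(0.3² + 2.9²) ≈ 2.9.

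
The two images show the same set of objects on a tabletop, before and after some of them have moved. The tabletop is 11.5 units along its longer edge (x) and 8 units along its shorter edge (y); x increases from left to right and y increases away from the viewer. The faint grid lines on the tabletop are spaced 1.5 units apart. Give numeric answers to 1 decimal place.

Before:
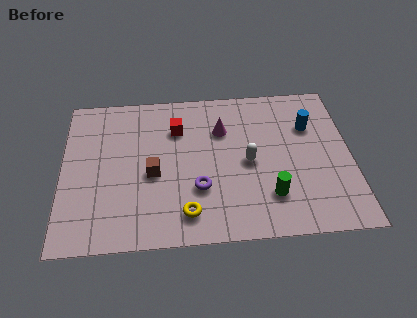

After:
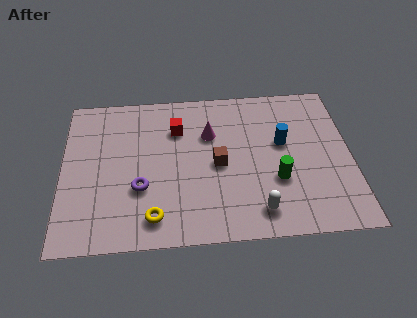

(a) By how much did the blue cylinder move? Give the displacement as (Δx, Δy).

(-1.1, -0.8)

The blue cylinder was at about (9.9, 5.5) and moved to about (8.8, 4.7).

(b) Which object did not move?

the red cube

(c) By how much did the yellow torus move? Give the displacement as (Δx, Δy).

(-1.3, -0.1)

The yellow torus started near (4.9, 1.4) and ended near (3.6, 1.3).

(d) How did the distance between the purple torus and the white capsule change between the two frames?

+2.5

They were about 2.3 units apart before and 4.8 after — 2.5 units further apart.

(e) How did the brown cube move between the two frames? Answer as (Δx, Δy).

(2.6, 0.3)

The brown cube was at about (3.6, 3.5) and moved to about (6.2, 3.8).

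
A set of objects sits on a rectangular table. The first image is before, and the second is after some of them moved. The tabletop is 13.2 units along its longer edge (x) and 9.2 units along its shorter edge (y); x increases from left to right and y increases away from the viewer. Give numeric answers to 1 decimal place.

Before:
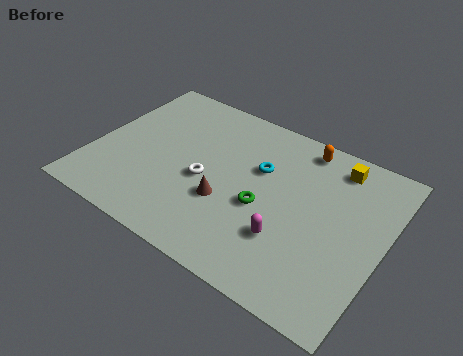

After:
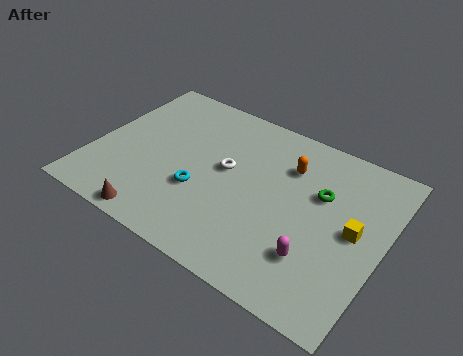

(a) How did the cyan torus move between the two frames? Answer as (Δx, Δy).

(-2.3, -2.6)

From the two frames, the cyan torus sits at roughly (7.4, 5.9) before and (5.1, 3.3) after.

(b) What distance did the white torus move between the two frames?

1.4

The white torus was near (5.2, 4.0) before and (6.0, 5.1) after, so it travelled √(0.8² + 1.1²) ≈ 1.4 units.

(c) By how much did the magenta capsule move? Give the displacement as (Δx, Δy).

(1.3, -0.3)

The magenta capsule started near (9.2, 2.8) and ended near (10.5, 2.5).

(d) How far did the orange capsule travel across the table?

1.5

The orange capsule was near (9.0, 8.1) before and (8.6, 6.7) after, so it travelled √(0.4² + 1.4²) ≈ 1.5 units.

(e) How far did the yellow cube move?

3.4

The yellow cube moved from about (10.6, 7.8) to (11.9, 4.7), a distance of √(1.3² + 3.1²) ≈ 3.4.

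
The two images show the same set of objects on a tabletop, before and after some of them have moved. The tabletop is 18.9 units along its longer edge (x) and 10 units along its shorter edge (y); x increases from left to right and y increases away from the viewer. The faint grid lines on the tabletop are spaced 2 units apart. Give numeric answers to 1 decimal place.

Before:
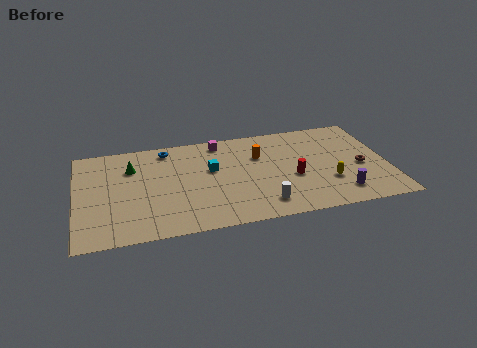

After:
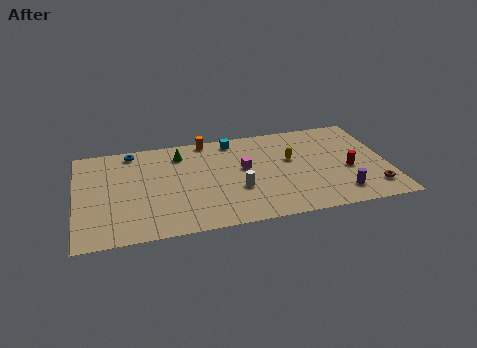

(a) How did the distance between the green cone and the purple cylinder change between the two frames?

-2.3

Before: roughly 13.5 units apart; after: 11.2. That's 2.3 units closer together.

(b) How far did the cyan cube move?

3.2

The cyan cube was near (8.2, 6.0) before and (9.7, 8.8) after, so it travelled √(1.5² + 2.8²) ≈ 3.2 units.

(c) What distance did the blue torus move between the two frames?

2.1

From (5.6, 8.7) to (3.5, 8.9), the blue torus covered √(2.1² + 0.2²) ≈ 2.1 units.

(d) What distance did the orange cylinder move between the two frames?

3.9

The orange cylinder moved from about (11.2, 6.8) to (8.1, 9.2), a distance of √(3.1² + 2.4²) ≈ 3.9.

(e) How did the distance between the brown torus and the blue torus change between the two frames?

+3.4

The distance was about 12.5 in the first image and 15.9 in the second, so they moved 3.4 units further apart.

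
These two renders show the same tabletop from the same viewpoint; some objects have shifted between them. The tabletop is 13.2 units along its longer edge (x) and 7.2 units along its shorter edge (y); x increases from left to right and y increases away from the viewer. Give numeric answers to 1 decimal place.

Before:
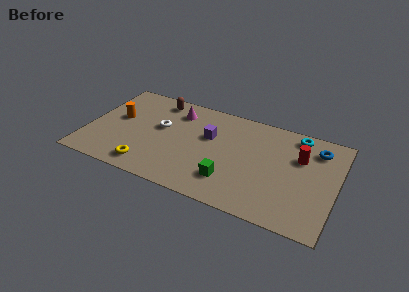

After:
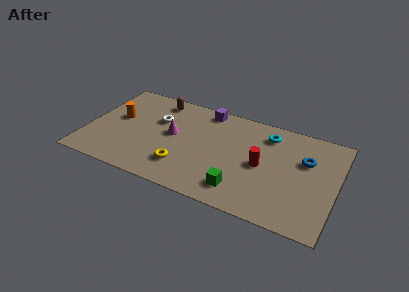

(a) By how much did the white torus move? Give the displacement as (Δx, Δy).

(-0.2, 0.5)

From the two frames, the white torus sits at roughly (3.8, 4.2) before and (3.6, 4.7) after.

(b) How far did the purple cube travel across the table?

1.9

The purple cube was near (6.4, 4.5) before and (6.0, 6.4) after, so it travelled √(0.4² + 1.9²) ≈ 1.9 units.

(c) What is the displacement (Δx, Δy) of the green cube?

(0.6, -0.4)

The green cube was at about (7.8, 1.8) and moved to about (8.4, 1.4).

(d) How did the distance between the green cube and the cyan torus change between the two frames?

-1.0

Before: roughly 5.5 units apart; after: 4.5. That's 1.0 units closer together.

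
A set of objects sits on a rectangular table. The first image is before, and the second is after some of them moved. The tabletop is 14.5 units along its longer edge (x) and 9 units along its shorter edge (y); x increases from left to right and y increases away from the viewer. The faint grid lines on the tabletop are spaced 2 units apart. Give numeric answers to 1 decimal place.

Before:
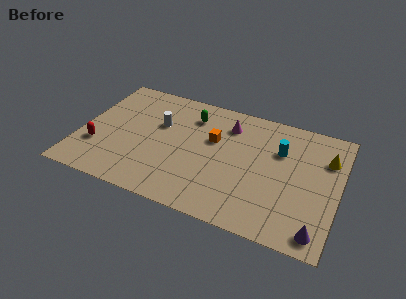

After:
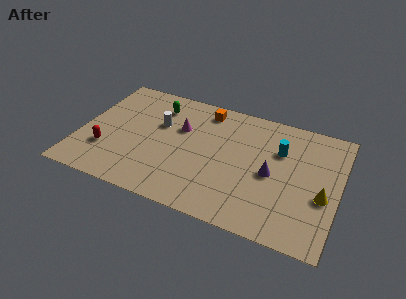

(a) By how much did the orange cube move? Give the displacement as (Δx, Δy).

(-0.7, 2.1)

The orange cube started near (7.4, 5.6) and ended near (6.7, 7.7).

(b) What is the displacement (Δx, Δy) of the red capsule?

(0.5, -0.1)

The red capsule was at about (1.1, 2.8) and moved to about (1.6, 2.7).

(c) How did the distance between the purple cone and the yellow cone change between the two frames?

-2.3

Before: roughly 5.3 units apart; after: 3.0. That's 2.3 units closer together.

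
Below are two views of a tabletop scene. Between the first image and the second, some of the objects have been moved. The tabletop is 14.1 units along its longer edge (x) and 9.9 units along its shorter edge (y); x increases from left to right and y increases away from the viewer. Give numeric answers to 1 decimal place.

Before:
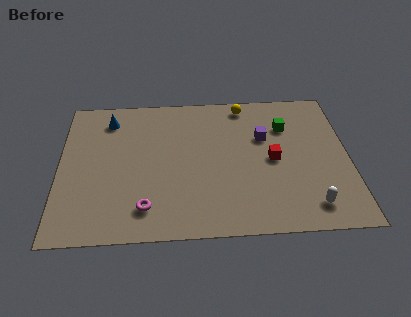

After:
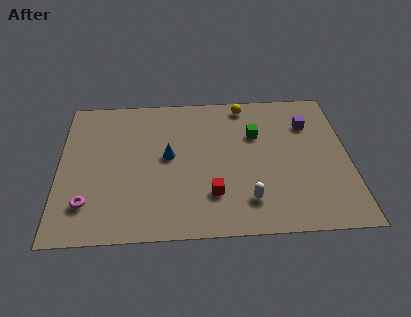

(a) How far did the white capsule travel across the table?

3.0

The white capsule was near (12.1, 1.6) before and (9.1, 2.1) after, so it travelled √(3.0² + 0.5²) ≈ 3.0 units.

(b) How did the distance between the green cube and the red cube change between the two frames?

+2.2

The distance was about 2.4 in the first image and 4.6 in the second, so they moved 2.2 units further apart.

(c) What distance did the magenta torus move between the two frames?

2.8

The magenta torus moved from about (4.2, 1.9) to (1.4, 2.3), a distance of √(2.8² + 0.4²) ≈ 2.8.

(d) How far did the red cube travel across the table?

3.7

The red cube was near (10.4, 4.8) before and (7.4, 2.6) after, so it travelled √(3.0² + 2.2²) ≈ 3.7 units.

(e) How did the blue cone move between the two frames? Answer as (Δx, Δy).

(2.9, -2.8)

From the two frames, the blue cone sits at roughly (2.4, 8.1) before and (5.3, 5.3) after.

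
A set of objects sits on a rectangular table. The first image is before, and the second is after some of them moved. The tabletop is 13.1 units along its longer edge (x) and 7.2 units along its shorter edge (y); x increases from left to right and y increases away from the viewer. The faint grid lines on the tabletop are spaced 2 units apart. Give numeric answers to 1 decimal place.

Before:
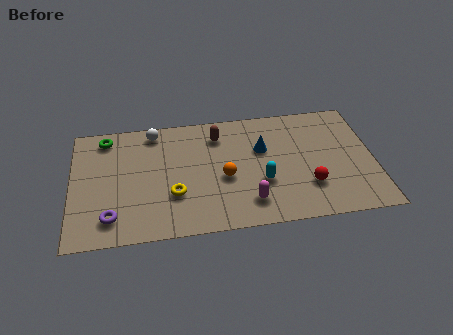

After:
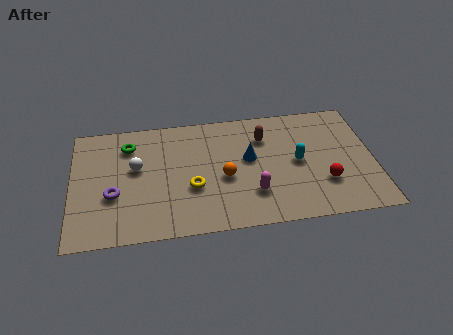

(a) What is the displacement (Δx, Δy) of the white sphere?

(-0.8, -2.1)

The white sphere was at about (3.6, 6.3) and moved to about (2.8, 4.2).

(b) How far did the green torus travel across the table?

1.2

From (1.5, 6.2) to (2.5, 5.6), the green torus covered √(1.0² + 0.6²) ≈ 1.2 units.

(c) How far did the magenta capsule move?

0.5

The magenta capsule moved from about (7.6, 1.5) to (7.8, 2.0), a distance of √(0.2² + 0.5²) ≈ 0.5.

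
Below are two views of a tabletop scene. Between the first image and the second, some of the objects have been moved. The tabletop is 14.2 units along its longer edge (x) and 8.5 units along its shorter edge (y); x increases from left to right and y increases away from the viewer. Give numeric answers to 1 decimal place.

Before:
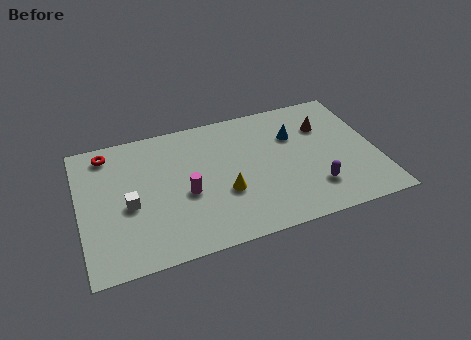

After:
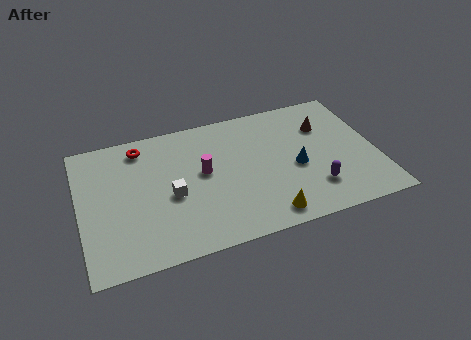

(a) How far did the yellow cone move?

2.7

The yellow cone was near (6.8, 3.1) before and (8.6, 1.1) after, so it travelled √(1.8² + 2.0²) ≈ 2.7 units.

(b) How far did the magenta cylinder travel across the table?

1.4

From (5.0, 3.6) to (5.9, 4.7), the magenta cylinder covered √(0.9² + 1.1²) ≈ 1.4 units.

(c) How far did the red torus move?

1.6

From (1.5, 7.3) to (3.1, 7.2), the red torus covered √(1.6² + 0.1²) ≈ 1.6 units.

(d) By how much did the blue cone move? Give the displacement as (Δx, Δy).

(-0.1, -2.1)

From the two frames, the blue cone sits at roughly (10.4, 5.8) before and (10.3, 3.7) after.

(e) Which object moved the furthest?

the yellow cone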